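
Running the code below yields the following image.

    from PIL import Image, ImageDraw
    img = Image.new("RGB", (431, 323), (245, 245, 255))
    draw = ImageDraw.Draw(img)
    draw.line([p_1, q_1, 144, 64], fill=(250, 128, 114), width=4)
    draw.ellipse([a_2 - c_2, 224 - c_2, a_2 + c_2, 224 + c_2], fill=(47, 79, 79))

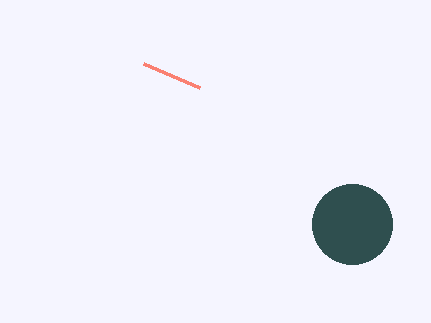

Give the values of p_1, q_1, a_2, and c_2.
p_1 = 200
q_1 = 88
a_2 = 352
c_2 = 40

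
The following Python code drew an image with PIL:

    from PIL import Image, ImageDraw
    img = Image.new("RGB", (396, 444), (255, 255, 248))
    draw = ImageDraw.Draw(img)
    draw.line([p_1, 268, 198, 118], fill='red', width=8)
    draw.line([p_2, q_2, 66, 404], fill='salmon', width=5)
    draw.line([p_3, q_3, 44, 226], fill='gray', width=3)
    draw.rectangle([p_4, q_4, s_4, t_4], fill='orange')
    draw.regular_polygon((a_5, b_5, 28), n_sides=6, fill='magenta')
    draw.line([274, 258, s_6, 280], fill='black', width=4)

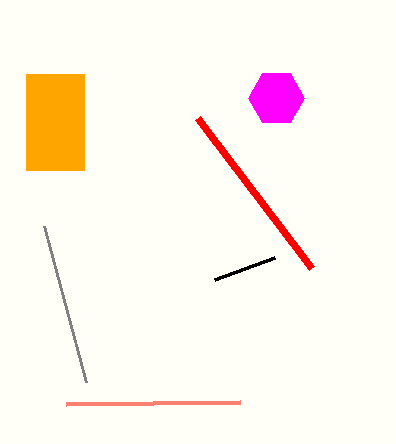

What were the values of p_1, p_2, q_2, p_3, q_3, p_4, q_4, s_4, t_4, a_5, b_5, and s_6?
p_1 = 312
p_2 = 240
q_2 = 402
p_3 = 86
q_3 = 382
p_4 = 26
q_4 = 74
s_4 = 84
t_4 = 170
a_5 = 276
b_5 = 98
s_6 = 214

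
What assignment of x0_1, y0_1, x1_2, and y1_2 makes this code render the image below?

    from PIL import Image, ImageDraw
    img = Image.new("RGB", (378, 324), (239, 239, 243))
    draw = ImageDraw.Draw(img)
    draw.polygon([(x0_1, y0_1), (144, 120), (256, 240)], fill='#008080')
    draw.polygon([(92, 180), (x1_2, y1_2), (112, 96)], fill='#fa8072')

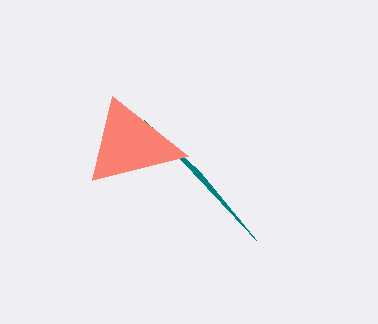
x0_1 = 200
y0_1 = 172
x1_2 = 188
y1_2 = 156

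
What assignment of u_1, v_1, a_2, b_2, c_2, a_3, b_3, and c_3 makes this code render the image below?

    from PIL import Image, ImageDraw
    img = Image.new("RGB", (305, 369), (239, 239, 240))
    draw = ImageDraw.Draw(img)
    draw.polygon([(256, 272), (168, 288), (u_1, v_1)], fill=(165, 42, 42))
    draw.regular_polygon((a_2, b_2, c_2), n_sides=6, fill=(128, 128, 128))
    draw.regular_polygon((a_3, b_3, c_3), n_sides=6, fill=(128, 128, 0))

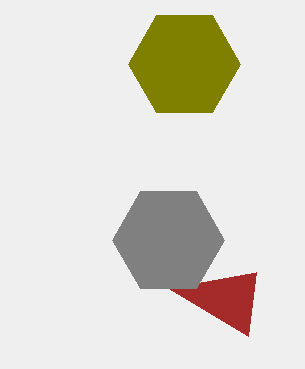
u_1 = 248; v_1 = 336; a_2 = 168; b_2 = 240; c_2 = 56; a_3 = 184; b_3 = 64; c_3 = 56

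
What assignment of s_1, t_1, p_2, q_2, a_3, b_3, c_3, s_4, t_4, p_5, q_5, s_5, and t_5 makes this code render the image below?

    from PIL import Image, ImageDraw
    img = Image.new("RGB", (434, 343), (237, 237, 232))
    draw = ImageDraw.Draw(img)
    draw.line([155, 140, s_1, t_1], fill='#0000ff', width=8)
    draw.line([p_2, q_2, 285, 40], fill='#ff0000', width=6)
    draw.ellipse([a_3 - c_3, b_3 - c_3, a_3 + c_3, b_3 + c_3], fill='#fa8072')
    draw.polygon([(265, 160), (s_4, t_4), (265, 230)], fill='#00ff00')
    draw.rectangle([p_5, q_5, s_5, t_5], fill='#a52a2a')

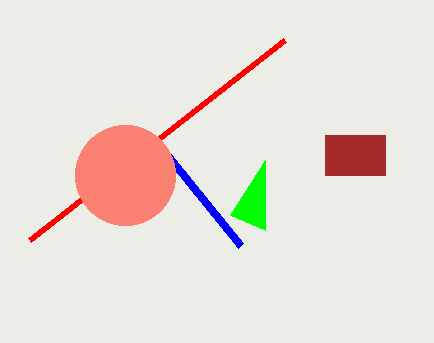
s_1 = 240; t_1 = 245; p_2 = 30; q_2 = 240; a_3 = 125; b_3 = 175; c_3 = 50; s_4 = 230; t_4 = 215; p_5 = 325; q_5 = 135; s_5 = 385; t_5 = 175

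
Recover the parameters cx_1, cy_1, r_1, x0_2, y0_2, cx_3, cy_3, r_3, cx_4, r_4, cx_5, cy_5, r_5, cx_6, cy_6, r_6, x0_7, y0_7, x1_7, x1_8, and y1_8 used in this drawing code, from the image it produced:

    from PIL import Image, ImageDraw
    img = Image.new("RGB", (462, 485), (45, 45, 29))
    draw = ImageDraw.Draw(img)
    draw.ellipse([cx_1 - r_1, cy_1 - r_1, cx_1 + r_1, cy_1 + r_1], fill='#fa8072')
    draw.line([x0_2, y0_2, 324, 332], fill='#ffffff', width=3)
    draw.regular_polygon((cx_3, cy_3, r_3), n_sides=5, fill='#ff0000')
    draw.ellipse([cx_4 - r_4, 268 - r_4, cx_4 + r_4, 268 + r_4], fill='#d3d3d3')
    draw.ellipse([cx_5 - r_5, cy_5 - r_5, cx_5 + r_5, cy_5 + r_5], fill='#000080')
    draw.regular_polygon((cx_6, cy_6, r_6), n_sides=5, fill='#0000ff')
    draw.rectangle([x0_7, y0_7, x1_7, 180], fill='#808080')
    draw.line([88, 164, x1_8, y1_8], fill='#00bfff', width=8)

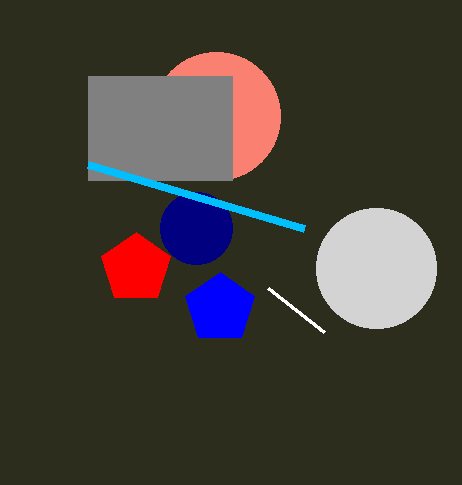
cx_1 = 216, cy_1 = 116, r_1 = 64, x0_2 = 268, y0_2 = 288, cx_3 = 136, cy_3 = 268, r_3 = 36, cx_4 = 376, r_4 = 60, cx_5 = 196, cy_5 = 228, r_5 = 36, cx_6 = 220, cy_6 = 308, r_6 = 36, x0_7 = 88, y0_7 = 76, x1_7 = 232, x1_8 = 304, y1_8 = 228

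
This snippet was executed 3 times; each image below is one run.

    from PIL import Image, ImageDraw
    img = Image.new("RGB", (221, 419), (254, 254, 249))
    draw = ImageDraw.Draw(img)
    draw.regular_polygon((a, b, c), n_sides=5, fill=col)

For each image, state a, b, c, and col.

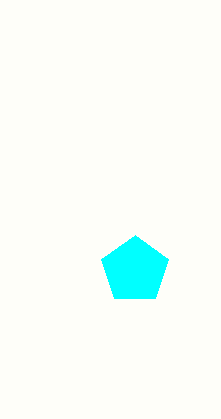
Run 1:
a = 135; b = 270; c = 35; col = 'cyan'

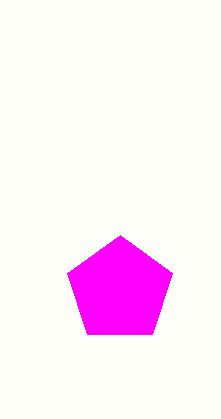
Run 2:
a = 120, b = 290, c = 55, col = 'magenta'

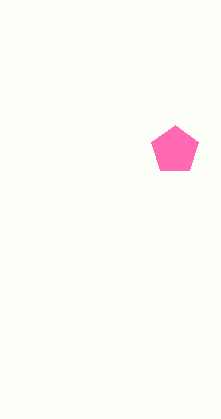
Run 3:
a = 175; b = 150; c = 25; col = 'hotpink'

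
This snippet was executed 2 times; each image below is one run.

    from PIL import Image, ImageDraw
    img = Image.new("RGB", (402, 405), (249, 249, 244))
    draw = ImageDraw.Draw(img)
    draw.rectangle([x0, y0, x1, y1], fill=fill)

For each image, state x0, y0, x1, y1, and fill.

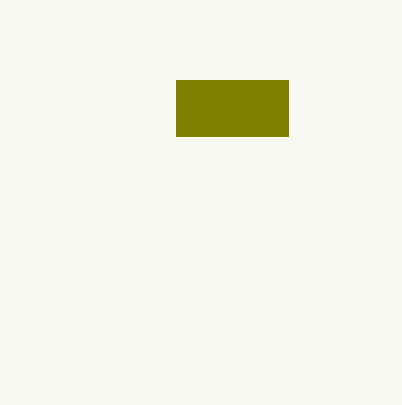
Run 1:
x0 = 176; y0 = 80; x1 = 288; y1 = 136; fill = 'olive'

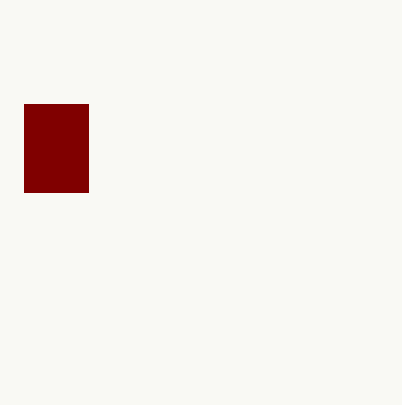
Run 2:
x0 = 24; y0 = 104; x1 = 88; y1 = 192; fill = 'maroon'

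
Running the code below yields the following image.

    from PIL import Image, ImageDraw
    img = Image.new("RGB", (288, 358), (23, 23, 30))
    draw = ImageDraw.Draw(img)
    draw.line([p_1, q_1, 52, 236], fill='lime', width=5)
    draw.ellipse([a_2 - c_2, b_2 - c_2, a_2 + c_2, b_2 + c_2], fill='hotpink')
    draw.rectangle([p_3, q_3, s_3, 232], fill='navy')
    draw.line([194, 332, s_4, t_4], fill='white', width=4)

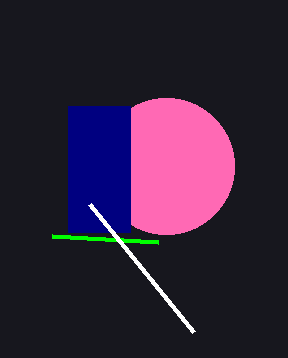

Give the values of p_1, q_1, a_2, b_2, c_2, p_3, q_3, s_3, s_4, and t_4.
p_1 = 158, q_1 = 242, a_2 = 166, b_2 = 166, c_2 = 68, p_3 = 68, q_3 = 106, s_3 = 130, s_4 = 90, t_4 = 204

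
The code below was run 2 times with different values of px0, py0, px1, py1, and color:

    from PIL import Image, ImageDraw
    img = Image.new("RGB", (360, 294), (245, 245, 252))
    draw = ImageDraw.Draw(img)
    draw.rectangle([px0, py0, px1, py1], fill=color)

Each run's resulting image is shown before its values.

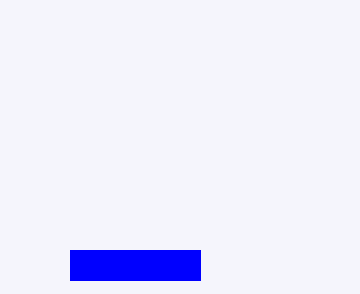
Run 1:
px0 = 70; py0 = 250; px1 = 200; py1 = 280; color = 'blue'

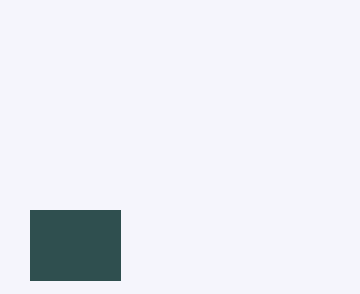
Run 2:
px0 = 30
py0 = 210
px1 = 120
py1 = 280
color = 'darkslategray'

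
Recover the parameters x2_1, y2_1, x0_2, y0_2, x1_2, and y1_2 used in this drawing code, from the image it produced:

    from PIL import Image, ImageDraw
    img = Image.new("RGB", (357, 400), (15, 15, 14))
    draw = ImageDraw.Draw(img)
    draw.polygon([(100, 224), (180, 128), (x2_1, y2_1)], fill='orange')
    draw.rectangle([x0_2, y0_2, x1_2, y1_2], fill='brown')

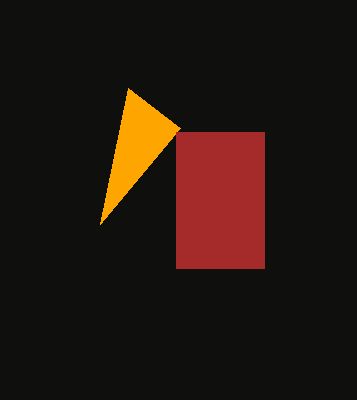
x2_1 = 128
y2_1 = 88
x0_2 = 176
y0_2 = 132
x1_2 = 264
y1_2 = 268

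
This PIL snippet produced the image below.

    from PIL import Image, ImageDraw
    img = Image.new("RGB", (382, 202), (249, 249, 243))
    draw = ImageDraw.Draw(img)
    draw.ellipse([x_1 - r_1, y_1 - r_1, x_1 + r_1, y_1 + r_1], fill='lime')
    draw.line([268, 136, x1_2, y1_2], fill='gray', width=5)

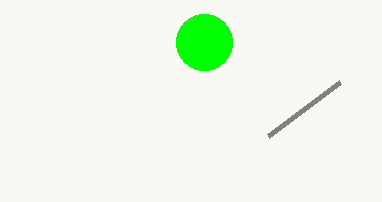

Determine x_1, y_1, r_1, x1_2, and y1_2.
x_1 = 204, y_1 = 42, r_1 = 28, x1_2 = 340, y1_2 = 82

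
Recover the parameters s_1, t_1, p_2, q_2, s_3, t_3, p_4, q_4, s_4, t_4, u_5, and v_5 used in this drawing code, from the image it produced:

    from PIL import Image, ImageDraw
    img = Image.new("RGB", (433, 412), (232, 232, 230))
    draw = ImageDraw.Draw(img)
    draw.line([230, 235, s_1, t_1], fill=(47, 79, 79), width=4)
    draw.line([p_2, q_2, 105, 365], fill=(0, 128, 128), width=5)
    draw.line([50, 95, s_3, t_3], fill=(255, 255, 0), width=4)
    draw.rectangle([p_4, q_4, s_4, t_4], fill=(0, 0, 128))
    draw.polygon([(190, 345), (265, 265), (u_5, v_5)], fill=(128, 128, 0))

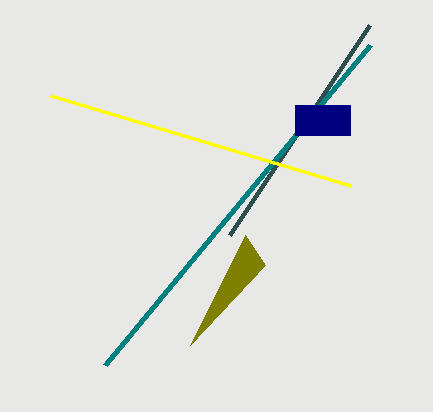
s_1 = 370; t_1 = 25; p_2 = 370; q_2 = 45; s_3 = 350; t_3 = 185; p_4 = 295; q_4 = 105; s_4 = 350; t_4 = 135; u_5 = 245; v_5 = 235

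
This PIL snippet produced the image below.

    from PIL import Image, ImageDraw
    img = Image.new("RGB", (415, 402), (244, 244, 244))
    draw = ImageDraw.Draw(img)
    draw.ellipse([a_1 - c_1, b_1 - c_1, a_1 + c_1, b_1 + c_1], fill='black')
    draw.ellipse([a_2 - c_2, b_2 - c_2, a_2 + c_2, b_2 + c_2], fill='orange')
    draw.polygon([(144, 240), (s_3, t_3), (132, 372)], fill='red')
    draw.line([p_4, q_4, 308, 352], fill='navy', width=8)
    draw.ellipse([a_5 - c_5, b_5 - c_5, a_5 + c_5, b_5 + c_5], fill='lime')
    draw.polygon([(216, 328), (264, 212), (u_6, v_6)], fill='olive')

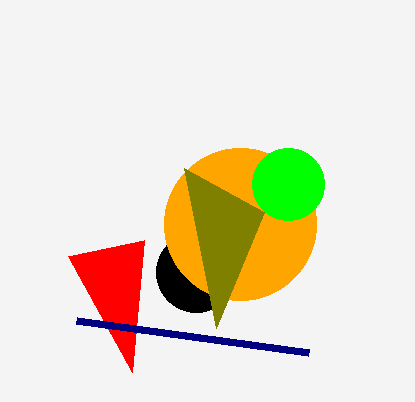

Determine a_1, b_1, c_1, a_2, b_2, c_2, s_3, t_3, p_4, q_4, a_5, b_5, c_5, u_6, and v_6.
a_1 = 196
b_1 = 272
c_1 = 40
a_2 = 240
b_2 = 224
c_2 = 76
s_3 = 68
t_3 = 256
p_4 = 76
q_4 = 320
a_5 = 288
b_5 = 184
c_5 = 36
u_6 = 184
v_6 = 168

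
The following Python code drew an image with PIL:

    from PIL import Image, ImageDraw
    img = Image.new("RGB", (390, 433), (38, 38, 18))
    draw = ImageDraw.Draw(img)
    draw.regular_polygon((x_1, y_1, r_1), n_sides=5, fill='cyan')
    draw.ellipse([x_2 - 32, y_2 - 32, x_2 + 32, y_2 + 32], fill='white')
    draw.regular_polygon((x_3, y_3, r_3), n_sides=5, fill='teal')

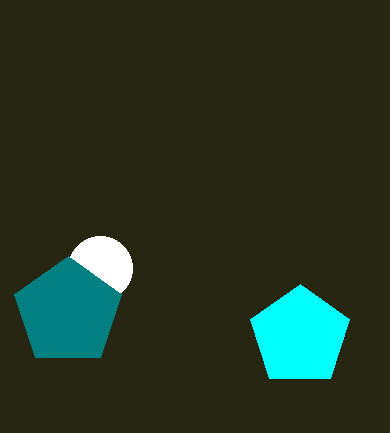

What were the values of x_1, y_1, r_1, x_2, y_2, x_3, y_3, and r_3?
x_1 = 300
y_1 = 336
r_1 = 52
x_2 = 100
y_2 = 268
x_3 = 68
y_3 = 312
r_3 = 56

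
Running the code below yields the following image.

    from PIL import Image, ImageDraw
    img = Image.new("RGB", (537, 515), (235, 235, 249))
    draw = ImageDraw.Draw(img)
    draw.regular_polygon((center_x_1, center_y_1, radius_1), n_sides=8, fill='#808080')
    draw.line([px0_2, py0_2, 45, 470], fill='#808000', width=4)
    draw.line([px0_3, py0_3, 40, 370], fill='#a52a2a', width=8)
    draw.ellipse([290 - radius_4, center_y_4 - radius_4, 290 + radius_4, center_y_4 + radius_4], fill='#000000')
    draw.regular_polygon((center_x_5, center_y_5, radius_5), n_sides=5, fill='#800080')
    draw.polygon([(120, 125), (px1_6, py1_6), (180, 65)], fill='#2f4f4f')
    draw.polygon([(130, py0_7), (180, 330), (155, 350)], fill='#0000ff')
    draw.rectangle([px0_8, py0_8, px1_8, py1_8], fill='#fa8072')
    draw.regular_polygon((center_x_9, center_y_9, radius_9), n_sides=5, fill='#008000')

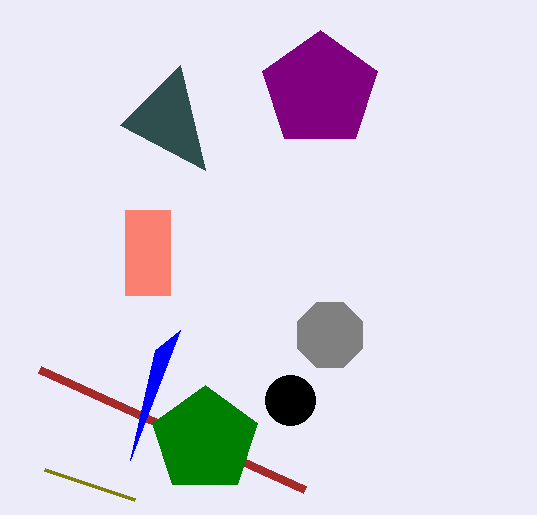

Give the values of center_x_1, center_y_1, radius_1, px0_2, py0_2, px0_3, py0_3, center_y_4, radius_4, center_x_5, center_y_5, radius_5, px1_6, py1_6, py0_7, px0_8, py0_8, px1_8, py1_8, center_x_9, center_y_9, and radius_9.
center_x_1 = 330
center_y_1 = 335
radius_1 = 35
px0_2 = 135
py0_2 = 500
px0_3 = 305
py0_3 = 490
center_y_4 = 400
radius_4 = 25
center_x_5 = 320
center_y_5 = 90
radius_5 = 60
px1_6 = 205
py1_6 = 170
py0_7 = 460
px0_8 = 125
py0_8 = 210
px1_8 = 170
py1_8 = 295
center_x_9 = 205
center_y_9 = 440
radius_9 = 55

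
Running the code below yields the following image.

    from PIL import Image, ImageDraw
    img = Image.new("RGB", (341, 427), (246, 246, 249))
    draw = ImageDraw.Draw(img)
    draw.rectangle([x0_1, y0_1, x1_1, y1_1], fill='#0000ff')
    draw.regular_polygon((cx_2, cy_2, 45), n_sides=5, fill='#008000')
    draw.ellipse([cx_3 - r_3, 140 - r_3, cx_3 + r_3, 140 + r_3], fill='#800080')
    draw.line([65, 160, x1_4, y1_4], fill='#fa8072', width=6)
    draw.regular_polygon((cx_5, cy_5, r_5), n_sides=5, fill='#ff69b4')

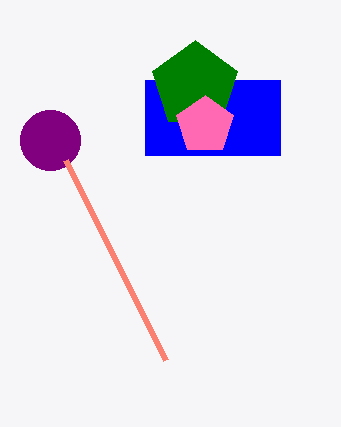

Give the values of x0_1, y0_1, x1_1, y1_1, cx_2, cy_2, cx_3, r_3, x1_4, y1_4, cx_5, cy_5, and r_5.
x0_1 = 145; y0_1 = 80; x1_1 = 280; y1_1 = 155; cx_2 = 195; cy_2 = 85; cx_3 = 50; r_3 = 30; x1_4 = 165; y1_4 = 360; cx_5 = 205; cy_5 = 125; r_5 = 30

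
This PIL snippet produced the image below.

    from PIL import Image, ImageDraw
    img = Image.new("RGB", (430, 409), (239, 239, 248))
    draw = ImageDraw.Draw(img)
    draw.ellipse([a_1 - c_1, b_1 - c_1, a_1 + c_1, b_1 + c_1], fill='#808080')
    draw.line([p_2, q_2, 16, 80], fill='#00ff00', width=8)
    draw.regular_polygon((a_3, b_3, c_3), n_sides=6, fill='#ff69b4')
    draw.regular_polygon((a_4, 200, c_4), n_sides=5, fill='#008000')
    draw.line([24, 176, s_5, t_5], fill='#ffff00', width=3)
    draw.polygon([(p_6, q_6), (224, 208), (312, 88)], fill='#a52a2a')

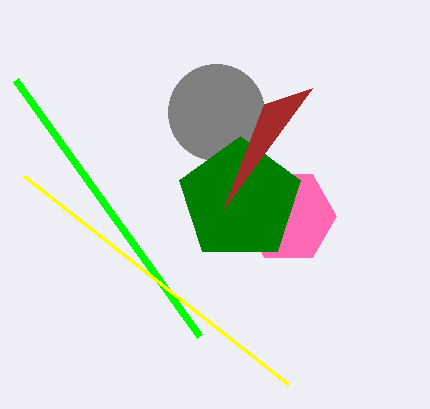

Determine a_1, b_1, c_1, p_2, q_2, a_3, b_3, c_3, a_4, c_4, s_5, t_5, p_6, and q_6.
a_1 = 216, b_1 = 112, c_1 = 48, p_2 = 200, q_2 = 336, a_3 = 288, b_3 = 216, c_3 = 48, a_4 = 240, c_4 = 64, s_5 = 288, t_5 = 384, p_6 = 264, q_6 = 104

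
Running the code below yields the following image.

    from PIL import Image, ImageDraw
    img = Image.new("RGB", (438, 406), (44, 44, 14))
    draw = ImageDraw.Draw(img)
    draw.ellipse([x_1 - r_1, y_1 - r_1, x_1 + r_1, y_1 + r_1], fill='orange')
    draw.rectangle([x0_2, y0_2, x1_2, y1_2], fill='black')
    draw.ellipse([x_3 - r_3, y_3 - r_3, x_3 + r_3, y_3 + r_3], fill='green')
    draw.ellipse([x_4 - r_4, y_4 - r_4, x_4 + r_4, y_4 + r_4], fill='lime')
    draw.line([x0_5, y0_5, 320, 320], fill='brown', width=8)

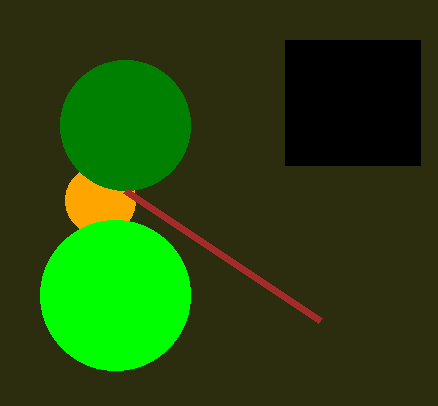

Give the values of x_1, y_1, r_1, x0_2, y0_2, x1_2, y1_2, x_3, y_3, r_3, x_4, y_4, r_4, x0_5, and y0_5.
x_1 = 100; y_1 = 200; r_1 = 35; x0_2 = 285; y0_2 = 40; x1_2 = 420; y1_2 = 165; x_3 = 125; y_3 = 125; r_3 = 65; x_4 = 115; y_4 = 295; r_4 = 75; x0_5 = 125; y0_5 = 190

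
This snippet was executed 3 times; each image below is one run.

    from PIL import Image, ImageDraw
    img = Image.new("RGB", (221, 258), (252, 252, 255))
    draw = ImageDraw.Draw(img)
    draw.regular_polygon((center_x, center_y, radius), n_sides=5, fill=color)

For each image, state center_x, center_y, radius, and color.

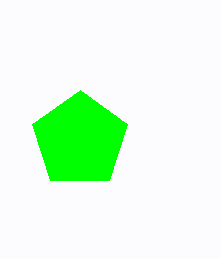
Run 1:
center_x = 80; center_y = 140; radius = 50; color = 'lime'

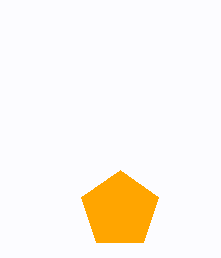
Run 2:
center_x = 120
center_y = 210
radius = 40
color = 'orange'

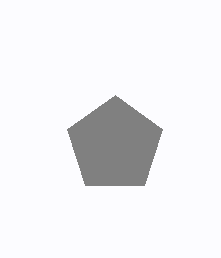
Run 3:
center_x = 115, center_y = 145, radius = 50, color = 'gray'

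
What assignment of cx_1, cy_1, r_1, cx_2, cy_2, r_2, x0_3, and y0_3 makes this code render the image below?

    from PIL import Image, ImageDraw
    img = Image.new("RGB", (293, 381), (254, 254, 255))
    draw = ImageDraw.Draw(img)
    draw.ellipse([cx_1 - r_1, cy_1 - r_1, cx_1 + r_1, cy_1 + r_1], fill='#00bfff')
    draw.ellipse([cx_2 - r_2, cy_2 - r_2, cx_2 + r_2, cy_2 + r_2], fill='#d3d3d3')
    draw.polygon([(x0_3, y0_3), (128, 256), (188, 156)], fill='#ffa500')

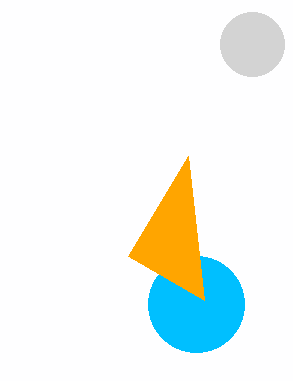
cx_1 = 196
cy_1 = 304
r_1 = 48
cx_2 = 252
cy_2 = 44
r_2 = 32
x0_3 = 204
y0_3 = 300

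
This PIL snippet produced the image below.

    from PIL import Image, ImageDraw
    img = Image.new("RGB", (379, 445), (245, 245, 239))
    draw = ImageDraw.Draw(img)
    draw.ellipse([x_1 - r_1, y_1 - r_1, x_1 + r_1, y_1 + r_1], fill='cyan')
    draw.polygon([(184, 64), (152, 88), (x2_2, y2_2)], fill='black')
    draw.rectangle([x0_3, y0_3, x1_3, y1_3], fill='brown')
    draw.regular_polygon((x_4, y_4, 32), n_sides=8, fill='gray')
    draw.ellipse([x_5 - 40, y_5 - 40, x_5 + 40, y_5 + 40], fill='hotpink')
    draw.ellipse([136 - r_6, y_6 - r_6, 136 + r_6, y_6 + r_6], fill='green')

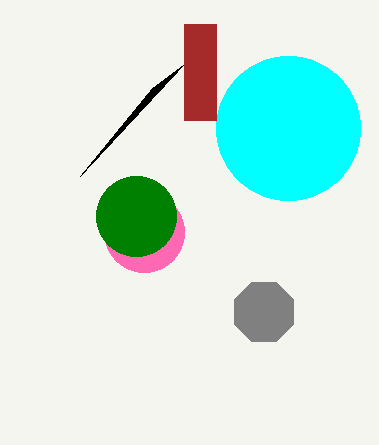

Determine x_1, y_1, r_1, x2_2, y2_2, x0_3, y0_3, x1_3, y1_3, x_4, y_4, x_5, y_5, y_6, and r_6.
x_1 = 288; y_1 = 128; r_1 = 72; x2_2 = 80; y2_2 = 176; x0_3 = 184; y0_3 = 24; x1_3 = 216; y1_3 = 120; x_4 = 264; y_4 = 312; x_5 = 144; y_5 = 232; y_6 = 216; r_6 = 40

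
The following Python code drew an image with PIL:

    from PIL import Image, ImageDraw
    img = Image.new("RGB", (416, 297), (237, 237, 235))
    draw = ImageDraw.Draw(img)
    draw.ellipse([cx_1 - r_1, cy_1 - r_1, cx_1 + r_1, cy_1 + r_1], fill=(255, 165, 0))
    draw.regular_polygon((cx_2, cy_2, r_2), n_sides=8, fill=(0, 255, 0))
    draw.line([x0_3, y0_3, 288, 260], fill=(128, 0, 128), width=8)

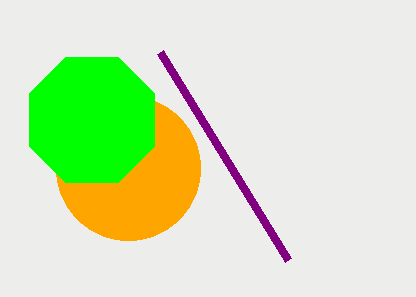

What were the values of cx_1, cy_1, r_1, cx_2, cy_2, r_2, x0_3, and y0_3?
cx_1 = 128, cy_1 = 168, r_1 = 72, cx_2 = 92, cy_2 = 120, r_2 = 68, x0_3 = 160, y0_3 = 52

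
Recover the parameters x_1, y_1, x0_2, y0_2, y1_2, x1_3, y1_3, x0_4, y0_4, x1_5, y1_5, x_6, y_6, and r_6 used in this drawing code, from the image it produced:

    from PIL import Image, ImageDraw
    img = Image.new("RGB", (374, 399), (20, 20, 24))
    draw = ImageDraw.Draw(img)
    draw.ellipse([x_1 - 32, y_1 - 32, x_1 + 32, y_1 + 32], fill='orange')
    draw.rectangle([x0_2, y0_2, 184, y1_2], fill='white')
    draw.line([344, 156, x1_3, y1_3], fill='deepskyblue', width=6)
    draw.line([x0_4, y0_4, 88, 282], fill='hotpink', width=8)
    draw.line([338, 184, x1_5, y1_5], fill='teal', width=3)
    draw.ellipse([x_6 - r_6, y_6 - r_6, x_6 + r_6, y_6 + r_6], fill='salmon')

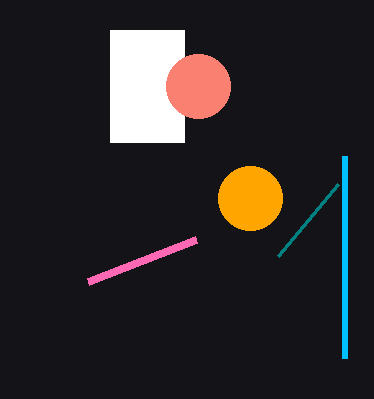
x_1 = 250; y_1 = 198; x0_2 = 110; y0_2 = 30; y1_2 = 142; x1_3 = 344; y1_3 = 358; x0_4 = 196; y0_4 = 240; x1_5 = 278; y1_5 = 256; x_6 = 198; y_6 = 86; r_6 = 32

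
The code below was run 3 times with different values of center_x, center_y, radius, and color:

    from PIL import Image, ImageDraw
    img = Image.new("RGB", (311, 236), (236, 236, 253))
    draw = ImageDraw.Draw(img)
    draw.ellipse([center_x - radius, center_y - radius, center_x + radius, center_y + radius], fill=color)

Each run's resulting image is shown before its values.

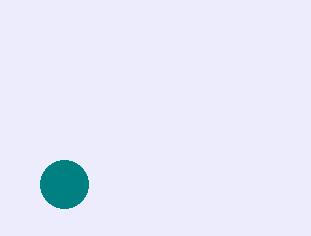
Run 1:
center_x = 64, center_y = 184, radius = 24, color = 'teal'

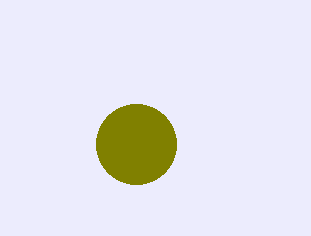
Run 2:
center_x = 136; center_y = 144; radius = 40; color = 'olive'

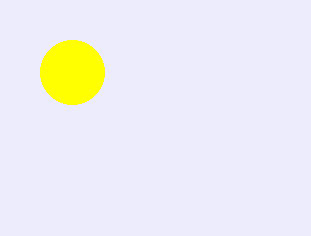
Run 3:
center_x = 72; center_y = 72; radius = 32; color = 'yellow'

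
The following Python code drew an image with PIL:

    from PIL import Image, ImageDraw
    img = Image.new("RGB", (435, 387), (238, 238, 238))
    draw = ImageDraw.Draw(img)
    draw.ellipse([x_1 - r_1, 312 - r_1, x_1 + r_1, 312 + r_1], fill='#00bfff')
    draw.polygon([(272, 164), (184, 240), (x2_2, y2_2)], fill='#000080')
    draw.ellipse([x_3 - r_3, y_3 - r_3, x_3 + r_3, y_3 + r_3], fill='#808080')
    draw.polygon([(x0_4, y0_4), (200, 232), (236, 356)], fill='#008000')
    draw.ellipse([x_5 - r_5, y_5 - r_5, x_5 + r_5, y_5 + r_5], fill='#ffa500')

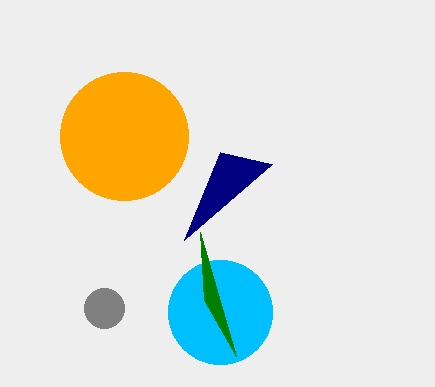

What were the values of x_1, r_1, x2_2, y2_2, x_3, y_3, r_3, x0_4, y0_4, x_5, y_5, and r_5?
x_1 = 220; r_1 = 52; x2_2 = 220; y2_2 = 152; x_3 = 104; y_3 = 308; r_3 = 20; x0_4 = 204; y0_4 = 300; x_5 = 124; y_5 = 136; r_5 = 64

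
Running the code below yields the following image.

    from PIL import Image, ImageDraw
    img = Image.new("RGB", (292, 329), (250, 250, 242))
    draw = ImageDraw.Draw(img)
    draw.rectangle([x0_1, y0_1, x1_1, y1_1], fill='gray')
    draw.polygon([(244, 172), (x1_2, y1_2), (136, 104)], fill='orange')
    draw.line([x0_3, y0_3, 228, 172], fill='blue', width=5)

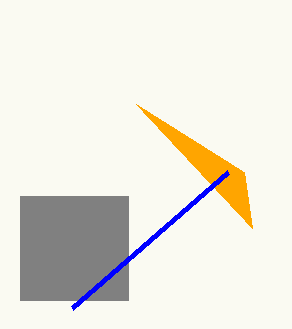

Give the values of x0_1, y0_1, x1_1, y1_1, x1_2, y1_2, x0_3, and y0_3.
x0_1 = 20
y0_1 = 196
x1_1 = 128
y1_1 = 300
x1_2 = 252
y1_2 = 228
x0_3 = 72
y0_3 = 308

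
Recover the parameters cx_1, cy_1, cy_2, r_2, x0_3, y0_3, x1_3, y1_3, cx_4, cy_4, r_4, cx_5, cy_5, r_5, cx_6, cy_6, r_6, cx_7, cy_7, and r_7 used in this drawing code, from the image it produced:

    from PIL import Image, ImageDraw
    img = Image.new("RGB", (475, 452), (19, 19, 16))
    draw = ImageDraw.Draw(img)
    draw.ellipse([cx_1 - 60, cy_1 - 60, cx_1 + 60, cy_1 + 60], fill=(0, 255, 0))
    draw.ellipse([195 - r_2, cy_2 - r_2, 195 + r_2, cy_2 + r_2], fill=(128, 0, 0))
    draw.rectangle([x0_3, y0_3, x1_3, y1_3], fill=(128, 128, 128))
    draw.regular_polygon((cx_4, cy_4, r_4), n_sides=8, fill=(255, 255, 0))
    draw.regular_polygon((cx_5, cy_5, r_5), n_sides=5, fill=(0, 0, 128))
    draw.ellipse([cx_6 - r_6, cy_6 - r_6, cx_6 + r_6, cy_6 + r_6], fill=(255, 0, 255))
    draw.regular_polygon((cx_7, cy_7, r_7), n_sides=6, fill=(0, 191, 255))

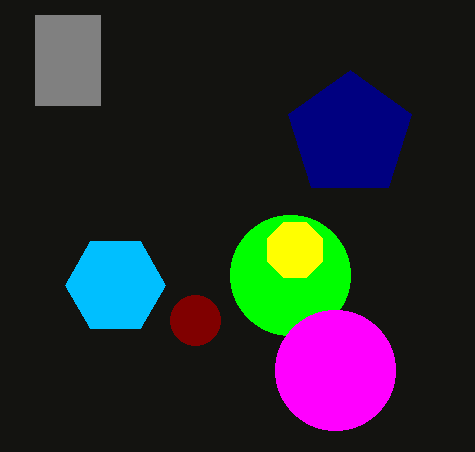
cx_1 = 290, cy_1 = 275, cy_2 = 320, r_2 = 25, x0_3 = 35, y0_3 = 15, x1_3 = 100, y1_3 = 105, cx_4 = 295, cy_4 = 250, r_4 = 30, cx_5 = 350, cy_5 = 135, r_5 = 65, cx_6 = 335, cy_6 = 370, r_6 = 60, cx_7 = 115, cy_7 = 285, r_7 = 50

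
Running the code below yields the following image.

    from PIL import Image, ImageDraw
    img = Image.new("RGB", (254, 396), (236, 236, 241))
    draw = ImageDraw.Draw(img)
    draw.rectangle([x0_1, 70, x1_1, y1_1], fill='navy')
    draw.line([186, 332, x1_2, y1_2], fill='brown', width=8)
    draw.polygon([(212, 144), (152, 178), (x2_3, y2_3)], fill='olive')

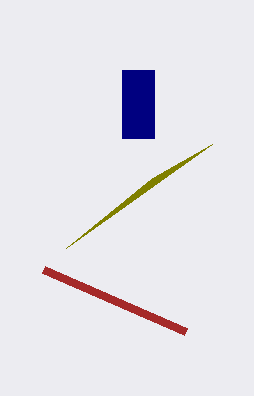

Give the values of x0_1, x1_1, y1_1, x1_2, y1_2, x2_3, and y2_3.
x0_1 = 122; x1_1 = 154; y1_1 = 138; x1_2 = 44; y1_2 = 270; x2_3 = 66; y2_3 = 248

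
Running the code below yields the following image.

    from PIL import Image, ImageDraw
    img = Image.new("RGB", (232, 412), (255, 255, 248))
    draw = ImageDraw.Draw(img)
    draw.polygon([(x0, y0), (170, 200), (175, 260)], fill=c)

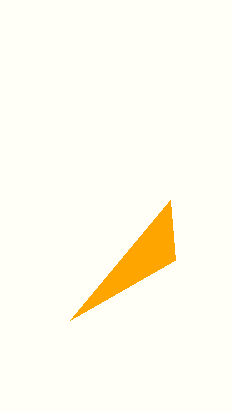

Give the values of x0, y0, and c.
x0 = 70
y0 = 320
c = 'orange'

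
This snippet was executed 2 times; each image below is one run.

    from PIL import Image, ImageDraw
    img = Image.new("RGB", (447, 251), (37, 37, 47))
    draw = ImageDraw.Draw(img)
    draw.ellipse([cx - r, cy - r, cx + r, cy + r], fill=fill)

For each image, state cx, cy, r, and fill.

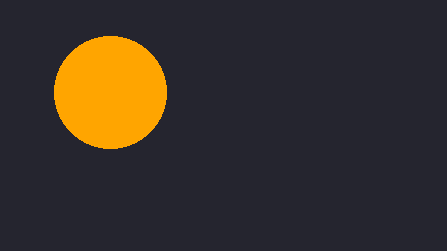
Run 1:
cx = 110; cy = 92; r = 56; fill = 'orange'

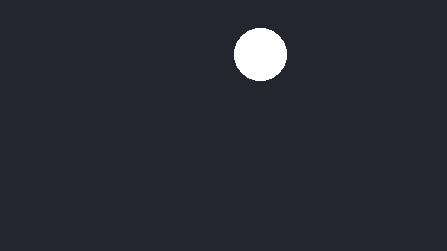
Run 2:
cx = 260
cy = 54
r = 26
fill = 'white'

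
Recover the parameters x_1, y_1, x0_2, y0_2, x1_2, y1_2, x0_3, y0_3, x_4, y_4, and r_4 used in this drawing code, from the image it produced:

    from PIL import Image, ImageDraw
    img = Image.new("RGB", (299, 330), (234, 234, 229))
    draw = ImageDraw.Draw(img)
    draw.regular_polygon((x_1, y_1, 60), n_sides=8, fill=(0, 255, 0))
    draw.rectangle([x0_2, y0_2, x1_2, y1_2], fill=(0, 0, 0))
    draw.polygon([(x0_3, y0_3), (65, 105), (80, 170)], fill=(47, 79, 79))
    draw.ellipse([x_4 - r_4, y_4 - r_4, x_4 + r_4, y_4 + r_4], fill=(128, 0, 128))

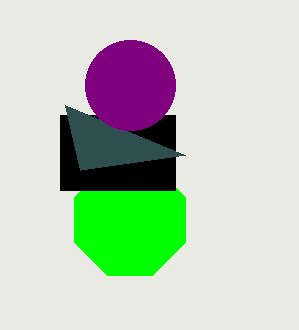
x_1 = 130; y_1 = 220; x0_2 = 60; y0_2 = 115; x1_2 = 175; y1_2 = 190; x0_3 = 185; y0_3 = 155; x_4 = 130; y_4 = 85; r_4 = 45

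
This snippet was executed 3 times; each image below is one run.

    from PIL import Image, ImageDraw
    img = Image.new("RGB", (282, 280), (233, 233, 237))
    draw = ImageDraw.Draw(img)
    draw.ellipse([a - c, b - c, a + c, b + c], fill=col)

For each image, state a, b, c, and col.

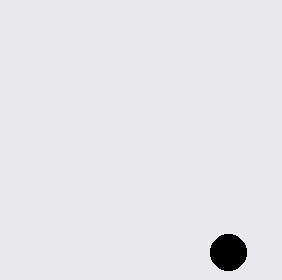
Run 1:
a = 228; b = 252; c = 18; col = 'black'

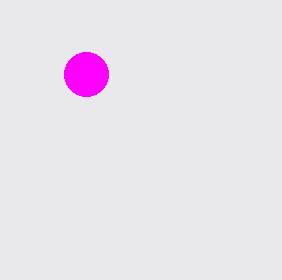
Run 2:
a = 86
b = 74
c = 22
col = 'magenta'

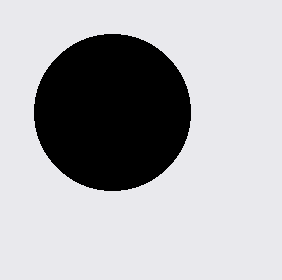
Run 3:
a = 112
b = 112
c = 78
col = 'black'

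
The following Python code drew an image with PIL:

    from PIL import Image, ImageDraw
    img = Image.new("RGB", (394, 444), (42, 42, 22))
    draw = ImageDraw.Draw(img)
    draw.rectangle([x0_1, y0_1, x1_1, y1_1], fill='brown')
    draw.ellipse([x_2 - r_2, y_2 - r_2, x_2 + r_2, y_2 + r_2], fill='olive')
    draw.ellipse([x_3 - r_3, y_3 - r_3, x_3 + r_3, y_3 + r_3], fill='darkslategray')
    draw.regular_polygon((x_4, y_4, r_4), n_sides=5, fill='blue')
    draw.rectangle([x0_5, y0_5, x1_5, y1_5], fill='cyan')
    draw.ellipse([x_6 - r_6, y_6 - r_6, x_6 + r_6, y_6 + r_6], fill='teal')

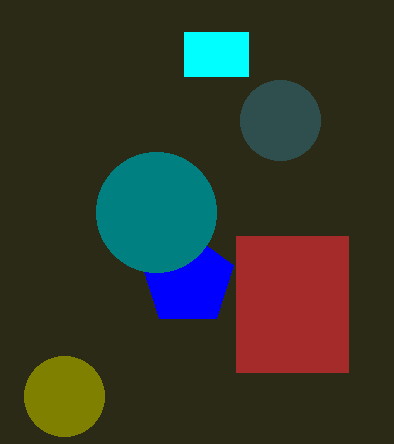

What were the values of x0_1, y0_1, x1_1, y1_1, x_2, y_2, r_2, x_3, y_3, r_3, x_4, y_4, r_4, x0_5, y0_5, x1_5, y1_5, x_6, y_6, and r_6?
x0_1 = 236; y0_1 = 236; x1_1 = 348; y1_1 = 372; x_2 = 64; y_2 = 396; r_2 = 40; x_3 = 280; y_3 = 120; r_3 = 40; x_4 = 188; y_4 = 280; r_4 = 48; x0_5 = 184; y0_5 = 32; x1_5 = 248; y1_5 = 76; x_6 = 156; y_6 = 212; r_6 = 60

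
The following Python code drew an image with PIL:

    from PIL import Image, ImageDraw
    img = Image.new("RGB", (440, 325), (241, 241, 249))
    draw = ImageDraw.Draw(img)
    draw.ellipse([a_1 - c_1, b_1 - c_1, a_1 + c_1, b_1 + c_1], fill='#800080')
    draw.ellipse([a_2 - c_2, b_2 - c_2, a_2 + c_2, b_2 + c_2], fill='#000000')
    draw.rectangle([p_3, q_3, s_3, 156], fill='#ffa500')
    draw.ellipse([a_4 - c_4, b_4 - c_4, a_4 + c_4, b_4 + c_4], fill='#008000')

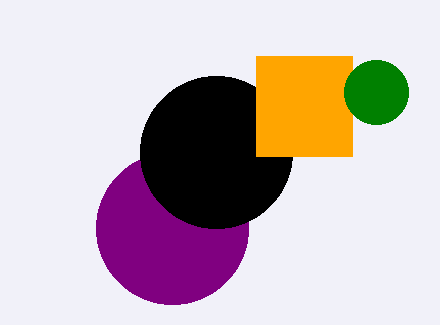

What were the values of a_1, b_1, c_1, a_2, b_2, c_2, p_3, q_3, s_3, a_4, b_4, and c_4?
a_1 = 172
b_1 = 228
c_1 = 76
a_2 = 216
b_2 = 152
c_2 = 76
p_3 = 256
q_3 = 56
s_3 = 352
a_4 = 376
b_4 = 92
c_4 = 32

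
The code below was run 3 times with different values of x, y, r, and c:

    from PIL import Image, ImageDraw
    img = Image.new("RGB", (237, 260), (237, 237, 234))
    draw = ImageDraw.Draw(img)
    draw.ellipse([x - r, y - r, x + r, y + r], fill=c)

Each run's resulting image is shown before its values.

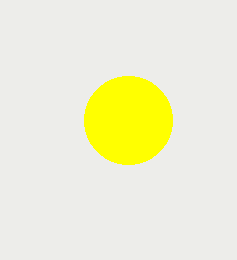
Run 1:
x = 128
y = 120
r = 44
c = 'yellow'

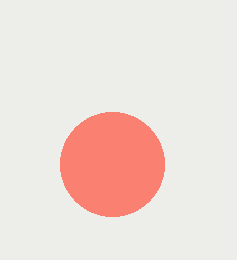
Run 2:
x = 112
y = 164
r = 52
c = 'salmon'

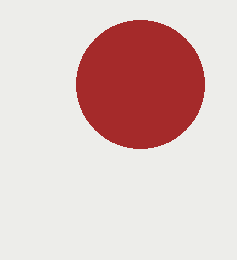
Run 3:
x = 140, y = 84, r = 64, c = 'brown'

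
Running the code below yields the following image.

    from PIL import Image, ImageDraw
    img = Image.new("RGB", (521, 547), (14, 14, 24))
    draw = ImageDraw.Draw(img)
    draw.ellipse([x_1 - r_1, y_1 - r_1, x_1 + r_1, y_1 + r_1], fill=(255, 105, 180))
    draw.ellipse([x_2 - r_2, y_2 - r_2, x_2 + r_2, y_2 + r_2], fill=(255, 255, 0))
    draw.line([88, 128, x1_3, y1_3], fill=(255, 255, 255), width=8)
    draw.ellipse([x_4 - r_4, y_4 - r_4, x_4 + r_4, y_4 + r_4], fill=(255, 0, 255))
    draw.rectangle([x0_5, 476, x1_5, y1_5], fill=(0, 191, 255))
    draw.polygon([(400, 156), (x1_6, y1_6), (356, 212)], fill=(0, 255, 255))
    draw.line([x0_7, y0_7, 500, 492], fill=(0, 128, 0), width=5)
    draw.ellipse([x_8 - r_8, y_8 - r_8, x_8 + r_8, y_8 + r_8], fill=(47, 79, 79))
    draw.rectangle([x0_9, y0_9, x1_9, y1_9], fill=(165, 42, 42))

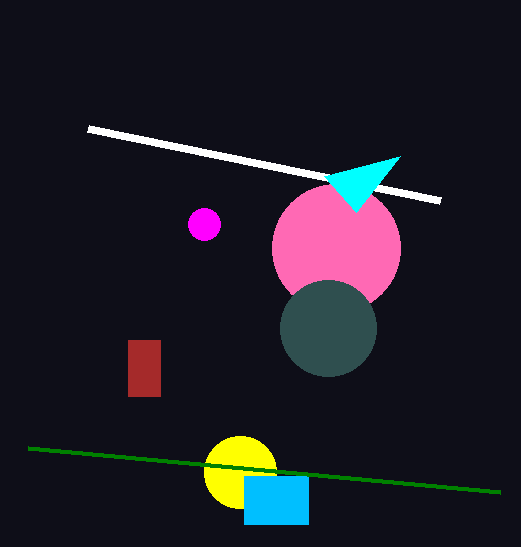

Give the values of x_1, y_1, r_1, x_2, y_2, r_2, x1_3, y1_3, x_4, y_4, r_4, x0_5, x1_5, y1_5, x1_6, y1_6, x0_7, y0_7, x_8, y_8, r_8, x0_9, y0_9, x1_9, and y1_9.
x_1 = 336, y_1 = 248, r_1 = 64, x_2 = 240, y_2 = 472, r_2 = 36, x1_3 = 440, y1_3 = 200, x_4 = 204, y_4 = 224, r_4 = 16, x0_5 = 244, x1_5 = 308, y1_5 = 524, x1_6 = 324, y1_6 = 176, x0_7 = 28, y0_7 = 448, x_8 = 328, y_8 = 328, r_8 = 48, x0_9 = 128, y0_9 = 340, x1_9 = 160, y1_9 = 396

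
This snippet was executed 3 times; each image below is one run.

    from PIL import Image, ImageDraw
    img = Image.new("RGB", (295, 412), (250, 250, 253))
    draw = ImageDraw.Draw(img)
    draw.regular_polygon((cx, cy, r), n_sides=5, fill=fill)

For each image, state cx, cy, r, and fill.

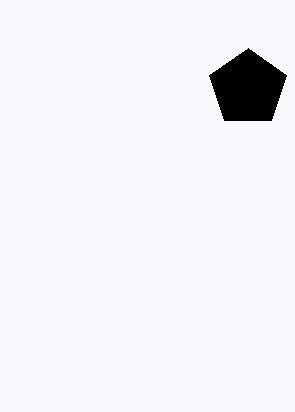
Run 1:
cx = 248; cy = 88; r = 40; fill = 'black'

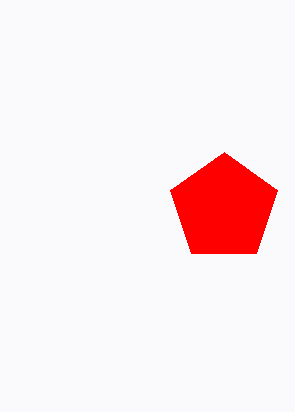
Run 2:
cx = 224, cy = 208, r = 56, fill = 'red'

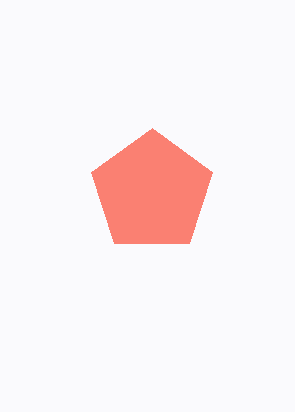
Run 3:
cx = 152, cy = 192, r = 64, fill = 'salmon'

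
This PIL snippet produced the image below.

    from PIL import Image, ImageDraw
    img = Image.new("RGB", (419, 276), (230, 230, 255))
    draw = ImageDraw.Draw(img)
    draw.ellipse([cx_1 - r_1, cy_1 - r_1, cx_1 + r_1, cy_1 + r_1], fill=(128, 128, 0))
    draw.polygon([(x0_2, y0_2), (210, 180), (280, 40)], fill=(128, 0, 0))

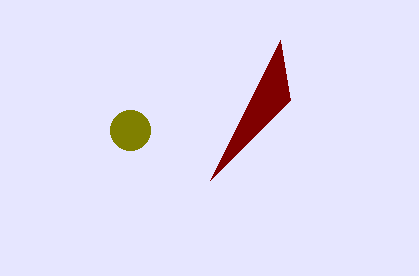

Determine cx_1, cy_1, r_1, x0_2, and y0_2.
cx_1 = 130
cy_1 = 130
r_1 = 20
x0_2 = 290
y0_2 = 100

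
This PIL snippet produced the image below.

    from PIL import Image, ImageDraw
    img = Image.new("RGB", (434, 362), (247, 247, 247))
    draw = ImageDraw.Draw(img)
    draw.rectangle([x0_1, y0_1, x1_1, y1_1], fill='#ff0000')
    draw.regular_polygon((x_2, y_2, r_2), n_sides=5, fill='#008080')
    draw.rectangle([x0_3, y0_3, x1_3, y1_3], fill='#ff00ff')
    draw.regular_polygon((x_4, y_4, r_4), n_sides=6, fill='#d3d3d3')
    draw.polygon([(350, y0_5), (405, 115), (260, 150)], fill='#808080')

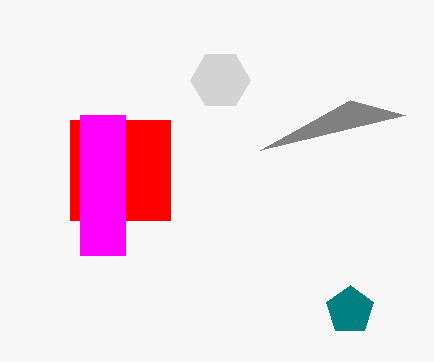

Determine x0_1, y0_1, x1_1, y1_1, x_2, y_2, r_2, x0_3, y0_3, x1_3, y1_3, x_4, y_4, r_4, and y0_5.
x0_1 = 70; y0_1 = 120; x1_1 = 170; y1_1 = 220; x_2 = 350; y_2 = 310; r_2 = 25; x0_3 = 80; y0_3 = 115; x1_3 = 125; y1_3 = 255; x_4 = 220; y_4 = 80; r_4 = 30; y0_5 = 100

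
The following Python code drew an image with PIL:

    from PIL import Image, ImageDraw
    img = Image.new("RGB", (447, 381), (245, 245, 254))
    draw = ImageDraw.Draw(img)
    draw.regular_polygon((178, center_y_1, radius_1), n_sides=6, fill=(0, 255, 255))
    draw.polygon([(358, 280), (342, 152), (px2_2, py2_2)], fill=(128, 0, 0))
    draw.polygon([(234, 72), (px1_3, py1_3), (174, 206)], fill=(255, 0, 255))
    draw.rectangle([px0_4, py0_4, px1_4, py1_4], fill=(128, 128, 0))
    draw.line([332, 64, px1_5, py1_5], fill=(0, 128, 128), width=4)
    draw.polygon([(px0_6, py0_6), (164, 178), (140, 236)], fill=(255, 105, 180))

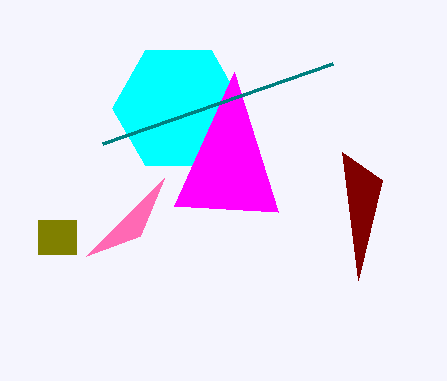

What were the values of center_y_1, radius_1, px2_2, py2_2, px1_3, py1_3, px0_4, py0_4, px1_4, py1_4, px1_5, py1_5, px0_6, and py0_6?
center_y_1 = 108
radius_1 = 66
px2_2 = 382
py2_2 = 180
px1_3 = 278
py1_3 = 212
px0_4 = 38
py0_4 = 220
px1_4 = 76
py1_4 = 254
px1_5 = 102
py1_5 = 144
px0_6 = 86
py0_6 = 256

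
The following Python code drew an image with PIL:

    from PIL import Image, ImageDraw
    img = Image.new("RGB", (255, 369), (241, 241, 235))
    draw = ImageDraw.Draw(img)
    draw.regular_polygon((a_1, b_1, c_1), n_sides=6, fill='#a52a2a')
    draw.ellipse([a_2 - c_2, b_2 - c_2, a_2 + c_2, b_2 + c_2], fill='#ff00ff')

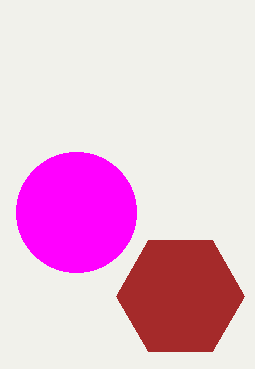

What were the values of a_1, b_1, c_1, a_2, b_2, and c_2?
a_1 = 180; b_1 = 296; c_1 = 64; a_2 = 76; b_2 = 212; c_2 = 60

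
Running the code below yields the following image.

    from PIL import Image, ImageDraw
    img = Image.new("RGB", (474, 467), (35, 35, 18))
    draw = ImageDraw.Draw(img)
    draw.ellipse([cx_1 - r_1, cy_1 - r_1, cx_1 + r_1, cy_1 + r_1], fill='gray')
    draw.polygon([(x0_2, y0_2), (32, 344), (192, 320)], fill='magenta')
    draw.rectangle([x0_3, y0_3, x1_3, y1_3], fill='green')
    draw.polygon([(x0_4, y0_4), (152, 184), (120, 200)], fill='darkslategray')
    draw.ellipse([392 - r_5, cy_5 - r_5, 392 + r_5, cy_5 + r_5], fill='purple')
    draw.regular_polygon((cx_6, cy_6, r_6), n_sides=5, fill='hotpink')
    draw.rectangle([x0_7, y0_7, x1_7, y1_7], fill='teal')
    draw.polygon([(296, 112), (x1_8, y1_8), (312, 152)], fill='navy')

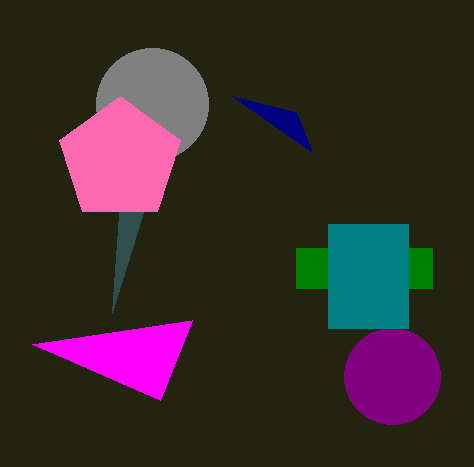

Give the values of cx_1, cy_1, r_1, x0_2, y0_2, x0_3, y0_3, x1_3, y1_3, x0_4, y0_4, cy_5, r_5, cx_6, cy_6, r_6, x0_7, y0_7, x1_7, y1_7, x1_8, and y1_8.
cx_1 = 152, cy_1 = 104, r_1 = 56, x0_2 = 160, y0_2 = 400, x0_3 = 296, y0_3 = 248, x1_3 = 432, y1_3 = 288, x0_4 = 112, y0_4 = 312, cy_5 = 376, r_5 = 48, cx_6 = 120, cy_6 = 160, r_6 = 64, x0_7 = 328, y0_7 = 224, x1_7 = 408, y1_7 = 328, x1_8 = 232, y1_8 = 96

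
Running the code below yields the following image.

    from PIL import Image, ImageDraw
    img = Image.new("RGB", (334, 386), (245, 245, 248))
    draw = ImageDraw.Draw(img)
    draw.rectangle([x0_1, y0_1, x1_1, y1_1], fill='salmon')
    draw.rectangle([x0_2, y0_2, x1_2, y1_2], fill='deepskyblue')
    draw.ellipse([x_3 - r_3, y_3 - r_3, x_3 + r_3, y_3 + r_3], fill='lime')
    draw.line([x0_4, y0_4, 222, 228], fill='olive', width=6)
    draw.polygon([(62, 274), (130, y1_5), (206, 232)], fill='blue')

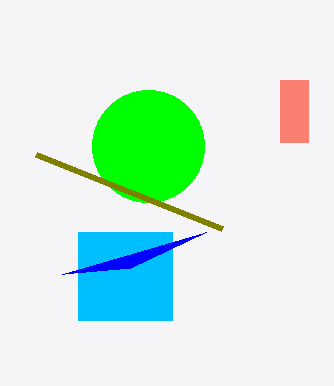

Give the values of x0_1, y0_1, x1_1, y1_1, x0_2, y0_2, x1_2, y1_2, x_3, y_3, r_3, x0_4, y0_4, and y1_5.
x0_1 = 280
y0_1 = 80
x1_1 = 308
y1_1 = 142
x0_2 = 78
y0_2 = 232
x1_2 = 172
y1_2 = 320
x_3 = 148
y_3 = 146
r_3 = 56
x0_4 = 36
y0_4 = 154
y1_5 = 268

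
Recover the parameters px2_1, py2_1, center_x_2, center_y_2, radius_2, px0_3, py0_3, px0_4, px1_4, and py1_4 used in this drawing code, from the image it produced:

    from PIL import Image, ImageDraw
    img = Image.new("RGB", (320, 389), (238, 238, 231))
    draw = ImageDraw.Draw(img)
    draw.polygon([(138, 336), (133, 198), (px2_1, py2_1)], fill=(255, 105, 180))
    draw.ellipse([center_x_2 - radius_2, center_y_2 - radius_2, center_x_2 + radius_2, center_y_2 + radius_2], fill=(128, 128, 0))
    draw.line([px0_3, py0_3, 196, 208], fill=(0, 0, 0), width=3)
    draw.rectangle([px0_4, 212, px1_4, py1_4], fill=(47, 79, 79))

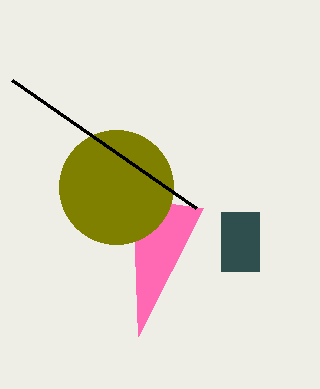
px2_1 = 203, py2_1 = 208, center_x_2 = 116, center_y_2 = 187, radius_2 = 57, px0_3 = 12, py0_3 = 80, px0_4 = 221, px1_4 = 259, py1_4 = 271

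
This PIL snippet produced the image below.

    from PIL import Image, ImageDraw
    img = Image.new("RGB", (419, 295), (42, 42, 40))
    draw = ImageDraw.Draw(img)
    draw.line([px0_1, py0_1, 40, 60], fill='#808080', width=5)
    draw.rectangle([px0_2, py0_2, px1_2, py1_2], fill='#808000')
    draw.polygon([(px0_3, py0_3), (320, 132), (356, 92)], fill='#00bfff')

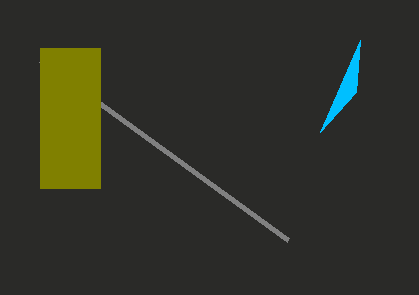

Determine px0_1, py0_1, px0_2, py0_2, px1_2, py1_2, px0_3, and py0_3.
px0_1 = 288
py0_1 = 240
px0_2 = 40
py0_2 = 48
px1_2 = 100
py1_2 = 188
px0_3 = 360
py0_3 = 40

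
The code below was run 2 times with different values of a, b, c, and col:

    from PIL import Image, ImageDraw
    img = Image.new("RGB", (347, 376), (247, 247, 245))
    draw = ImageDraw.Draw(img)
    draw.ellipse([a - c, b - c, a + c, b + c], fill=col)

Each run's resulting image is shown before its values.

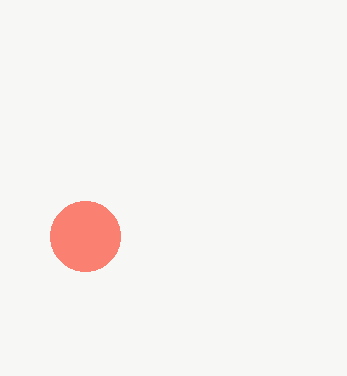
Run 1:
a = 85; b = 236; c = 35; col = 'salmon'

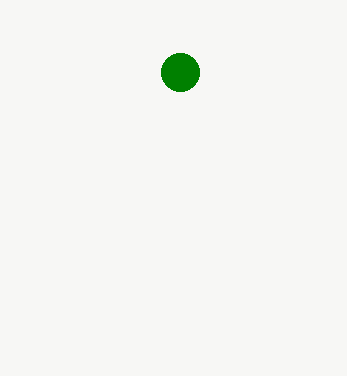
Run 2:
a = 180; b = 72; c = 19; col = 'green'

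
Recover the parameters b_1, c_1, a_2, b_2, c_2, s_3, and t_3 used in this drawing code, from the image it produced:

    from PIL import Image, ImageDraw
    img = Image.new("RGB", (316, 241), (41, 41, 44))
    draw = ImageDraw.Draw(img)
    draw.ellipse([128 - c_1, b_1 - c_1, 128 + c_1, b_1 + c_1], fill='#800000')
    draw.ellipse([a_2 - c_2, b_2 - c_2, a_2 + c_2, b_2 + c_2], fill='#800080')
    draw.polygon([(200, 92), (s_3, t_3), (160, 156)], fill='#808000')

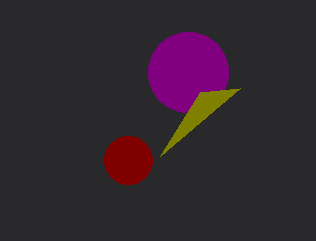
b_1 = 160; c_1 = 24; a_2 = 188; b_2 = 72; c_2 = 40; s_3 = 240; t_3 = 88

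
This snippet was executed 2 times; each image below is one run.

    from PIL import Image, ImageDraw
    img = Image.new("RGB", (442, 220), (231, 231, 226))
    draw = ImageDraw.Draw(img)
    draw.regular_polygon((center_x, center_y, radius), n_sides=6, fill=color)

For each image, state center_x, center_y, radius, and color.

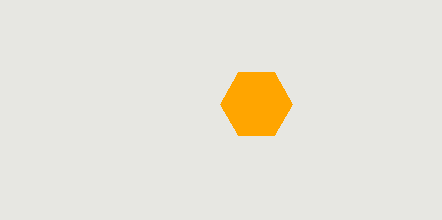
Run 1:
center_x = 256; center_y = 104; radius = 36; color = 'orange'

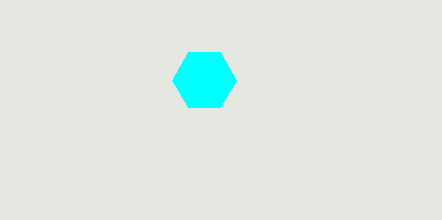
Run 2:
center_x = 204; center_y = 80; radius = 32; color = 'cyan'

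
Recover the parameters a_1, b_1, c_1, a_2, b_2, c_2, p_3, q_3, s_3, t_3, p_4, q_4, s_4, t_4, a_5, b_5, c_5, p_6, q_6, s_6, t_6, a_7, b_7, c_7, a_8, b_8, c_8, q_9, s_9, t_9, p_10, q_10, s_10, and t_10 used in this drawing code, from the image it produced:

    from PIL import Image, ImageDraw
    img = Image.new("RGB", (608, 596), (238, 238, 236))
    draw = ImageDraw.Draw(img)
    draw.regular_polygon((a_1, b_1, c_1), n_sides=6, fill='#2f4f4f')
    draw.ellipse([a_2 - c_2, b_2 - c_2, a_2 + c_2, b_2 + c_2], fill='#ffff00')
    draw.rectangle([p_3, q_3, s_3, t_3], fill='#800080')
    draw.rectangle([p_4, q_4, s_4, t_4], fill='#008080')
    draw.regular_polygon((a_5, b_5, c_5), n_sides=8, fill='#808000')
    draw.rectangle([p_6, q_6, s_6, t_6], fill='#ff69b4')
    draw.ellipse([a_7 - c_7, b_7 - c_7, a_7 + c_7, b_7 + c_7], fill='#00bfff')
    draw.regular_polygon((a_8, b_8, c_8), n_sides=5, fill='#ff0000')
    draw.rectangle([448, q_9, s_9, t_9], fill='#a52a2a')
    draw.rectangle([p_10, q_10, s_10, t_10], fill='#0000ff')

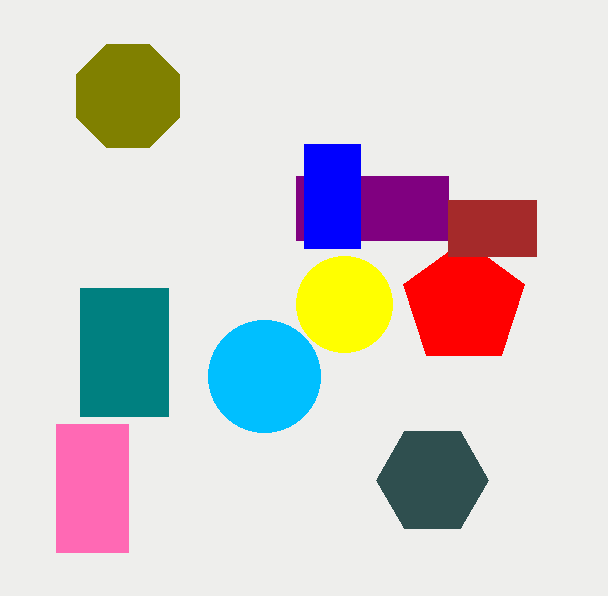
a_1 = 432; b_1 = 480; c_1 = 56; a_2 = 344; b_2 = 304; c_2 = 48; p_3 = 296; q_3 = 176; s_3 = 448; t_3 = 240; p_4 = 80; q_4 = 288; s_4 = 168; t_4 = 416; a_5 = 128; b_5 = 96; c_5 = 56; p_6 = 56; q_6 = 424; s_6 = 128; t_6 = 552; a_7 = 264; b_7 = 376; c_7 = 56; a_8 = 464; b_8 = 304; c_8 = 64; q_9 = 200; s_9 = 536; t_9 = 256; p_10 = 304; q_10 = 144; s_10 = 360; t_10 = 248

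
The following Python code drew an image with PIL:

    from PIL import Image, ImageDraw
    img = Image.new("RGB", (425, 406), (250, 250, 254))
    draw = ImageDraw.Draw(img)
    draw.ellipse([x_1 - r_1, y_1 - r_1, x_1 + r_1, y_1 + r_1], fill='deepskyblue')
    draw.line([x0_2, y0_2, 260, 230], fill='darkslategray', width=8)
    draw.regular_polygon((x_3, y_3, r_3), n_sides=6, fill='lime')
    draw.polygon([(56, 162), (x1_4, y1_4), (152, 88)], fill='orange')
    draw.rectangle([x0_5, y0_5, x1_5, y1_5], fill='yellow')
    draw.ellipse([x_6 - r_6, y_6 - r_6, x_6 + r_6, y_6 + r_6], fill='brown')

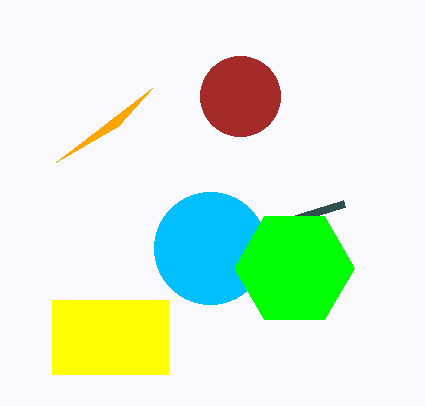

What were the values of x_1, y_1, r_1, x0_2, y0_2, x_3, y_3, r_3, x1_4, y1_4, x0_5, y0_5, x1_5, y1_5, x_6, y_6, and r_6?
x_1 = 210, y_1 = 248, r_1 = 56, x0_2 = 344, y0_2 = 204, x_3 = 294, y_3 = 268, r_3 = 60, x1_4 = 118, y1_4 = 126, x0_5 = 52, y0_5 = 300, x1_5 = 168, y1_5 = 374, x_6 = 240, y_6 = 96, r_6 = 40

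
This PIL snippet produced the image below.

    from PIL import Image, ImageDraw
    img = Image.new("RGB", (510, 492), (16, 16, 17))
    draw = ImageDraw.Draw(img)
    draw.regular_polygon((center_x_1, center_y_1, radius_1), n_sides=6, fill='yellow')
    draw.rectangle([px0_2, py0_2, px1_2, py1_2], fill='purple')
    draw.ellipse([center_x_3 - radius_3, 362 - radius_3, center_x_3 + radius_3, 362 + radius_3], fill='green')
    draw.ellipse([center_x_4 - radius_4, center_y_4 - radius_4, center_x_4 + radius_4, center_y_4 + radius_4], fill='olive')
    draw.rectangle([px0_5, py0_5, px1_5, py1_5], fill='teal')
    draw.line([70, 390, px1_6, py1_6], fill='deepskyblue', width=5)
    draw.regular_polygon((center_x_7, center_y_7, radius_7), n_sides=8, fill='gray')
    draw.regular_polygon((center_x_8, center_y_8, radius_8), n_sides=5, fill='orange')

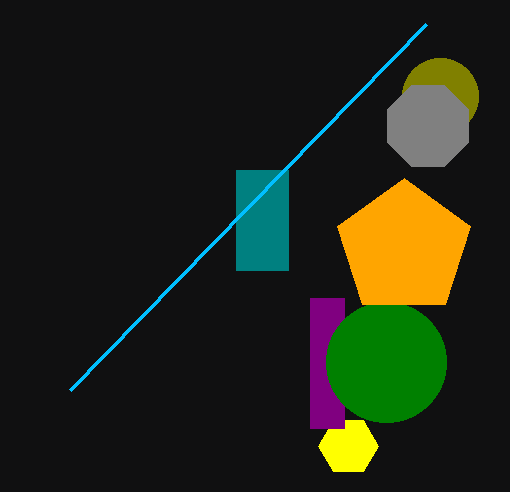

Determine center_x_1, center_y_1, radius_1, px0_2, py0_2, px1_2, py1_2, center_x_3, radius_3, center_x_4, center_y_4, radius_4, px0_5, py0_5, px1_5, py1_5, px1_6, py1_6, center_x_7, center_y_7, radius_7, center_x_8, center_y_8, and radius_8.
center_x_1 = 348; center_y_1 = 446; radius_1 = 30; px0_2 = 310; py0_2 = 298; px1_2 = 344; py1_2 = 428; center_x_3 = 386; radius_3 = 60; center_x_4 = 440; center_y_4 = 96; radius_4 = 38; px0_5 = 236; py0_5 = 170; px1_5 = 288; py1_5 = 270; px1_6 = 426; py1_6 = 24; center_x_7 = 428; center_y_7 = 126; radius_7 = 44; center_x_8 = 404; center_y_8 = 248; radius_8 = 70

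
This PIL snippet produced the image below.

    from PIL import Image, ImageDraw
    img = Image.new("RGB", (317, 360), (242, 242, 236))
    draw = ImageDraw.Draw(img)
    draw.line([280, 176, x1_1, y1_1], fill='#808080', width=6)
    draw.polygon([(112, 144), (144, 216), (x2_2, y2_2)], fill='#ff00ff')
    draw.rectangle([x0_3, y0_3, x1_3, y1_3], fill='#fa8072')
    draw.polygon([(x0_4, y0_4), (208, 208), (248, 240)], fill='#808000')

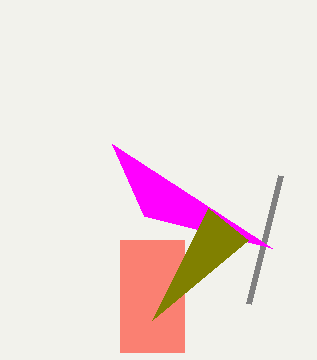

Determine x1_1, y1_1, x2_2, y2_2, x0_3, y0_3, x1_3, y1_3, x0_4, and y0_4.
x1_1 = 248, y1_1 = 304, x2_2 = 272, y2_2 = 248, x0_3 = 120, y0_3 = 240, x1_3 = 184, y1_3 = 352, x0_4 = 152, y0_4 = 320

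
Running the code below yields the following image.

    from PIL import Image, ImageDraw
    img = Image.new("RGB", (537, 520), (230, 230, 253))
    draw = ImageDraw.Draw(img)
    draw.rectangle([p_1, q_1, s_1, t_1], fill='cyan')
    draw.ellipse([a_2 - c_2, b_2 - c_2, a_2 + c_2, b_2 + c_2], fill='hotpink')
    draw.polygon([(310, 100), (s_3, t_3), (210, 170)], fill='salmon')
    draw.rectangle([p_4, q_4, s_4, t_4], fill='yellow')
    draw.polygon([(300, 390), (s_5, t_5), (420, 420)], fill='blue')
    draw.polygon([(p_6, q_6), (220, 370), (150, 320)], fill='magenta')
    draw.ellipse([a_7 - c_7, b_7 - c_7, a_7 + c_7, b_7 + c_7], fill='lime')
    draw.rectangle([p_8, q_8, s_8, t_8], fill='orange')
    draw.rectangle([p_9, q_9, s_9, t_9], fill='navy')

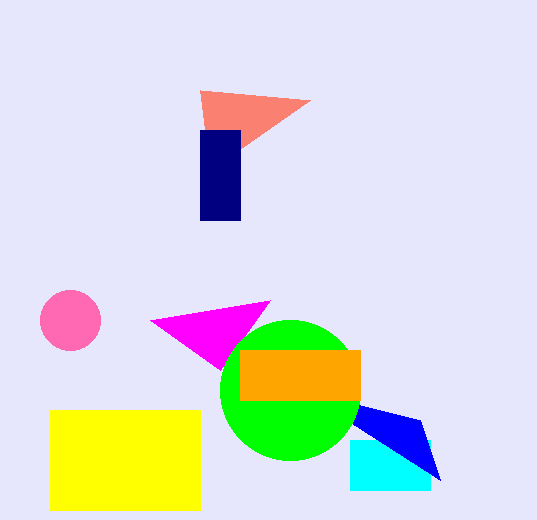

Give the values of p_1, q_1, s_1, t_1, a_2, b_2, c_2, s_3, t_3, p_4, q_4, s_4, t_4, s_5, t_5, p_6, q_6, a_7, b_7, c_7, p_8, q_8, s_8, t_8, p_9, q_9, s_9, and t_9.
p_1 = 350
q_1 = 440
s_1 = 430
t_1 = 490
a_2 = 70
b_2 = 320
c_2 = 30
s_3 = 200
t_3 = 90
p_4 = 50
q_4 = 410
s_4 = 200
t_4 = 510
s_5 = 440
t_5 = 480
p_6 = 270
q_6 = 300
a_7 = 290
b_7 = 390
c_7 = 70
p_8 = 240
q_8 = 350
s_8 = 360
t_8 = 400
p_9 = 200
q_9 = 130
s_9 = 240
t_9 = 220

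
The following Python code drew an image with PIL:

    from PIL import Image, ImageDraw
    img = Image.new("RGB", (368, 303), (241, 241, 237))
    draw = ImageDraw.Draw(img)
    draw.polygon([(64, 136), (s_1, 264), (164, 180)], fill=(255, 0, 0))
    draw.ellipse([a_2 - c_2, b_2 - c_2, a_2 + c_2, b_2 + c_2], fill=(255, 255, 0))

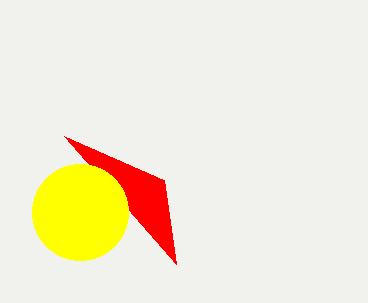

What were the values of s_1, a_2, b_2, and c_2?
s_1 = 176
a_2 = 80
b_2 = 212
c_2 = 48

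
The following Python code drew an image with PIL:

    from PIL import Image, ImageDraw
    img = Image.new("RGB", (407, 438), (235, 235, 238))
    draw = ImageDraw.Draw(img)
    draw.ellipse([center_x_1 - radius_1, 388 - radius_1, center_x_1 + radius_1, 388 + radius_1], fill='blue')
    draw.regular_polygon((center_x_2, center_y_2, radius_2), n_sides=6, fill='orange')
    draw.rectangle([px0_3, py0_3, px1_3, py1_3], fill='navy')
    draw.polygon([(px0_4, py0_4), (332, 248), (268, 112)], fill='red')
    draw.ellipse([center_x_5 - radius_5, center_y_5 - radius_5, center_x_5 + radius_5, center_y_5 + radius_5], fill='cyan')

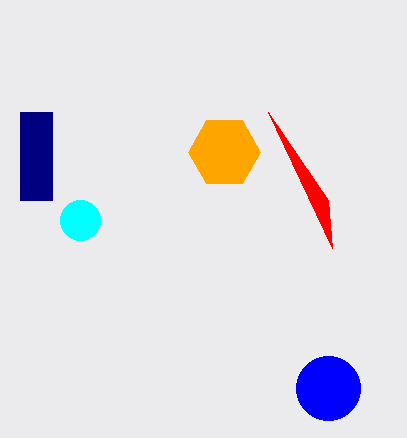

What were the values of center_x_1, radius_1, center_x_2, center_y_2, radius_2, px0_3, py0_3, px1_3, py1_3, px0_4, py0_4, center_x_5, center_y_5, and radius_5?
center_x_1 = 328; radius_1 = 32; center_x_2 = 224; center_y_2 = 152; radius_2 = 36; px0_3 = 20; py0_3 = 112; px1_3 = 52; py1_3 = 200; px0_4 = 328; py0_4 = 200; center_x_5 = 80; center_y_5 = 220; radius_5 = 20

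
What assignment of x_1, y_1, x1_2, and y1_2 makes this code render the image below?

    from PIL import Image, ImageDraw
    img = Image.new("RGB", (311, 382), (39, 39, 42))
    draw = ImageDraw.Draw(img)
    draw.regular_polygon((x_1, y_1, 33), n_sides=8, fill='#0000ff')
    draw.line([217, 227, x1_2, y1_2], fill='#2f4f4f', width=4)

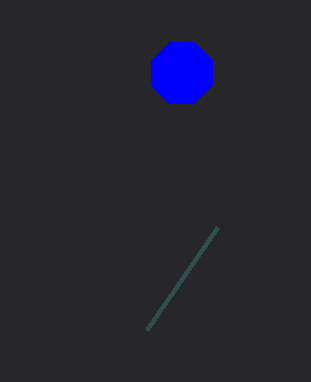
x_1 = 182
y_1 = 73
x1_2 = 146
y1_2 = 330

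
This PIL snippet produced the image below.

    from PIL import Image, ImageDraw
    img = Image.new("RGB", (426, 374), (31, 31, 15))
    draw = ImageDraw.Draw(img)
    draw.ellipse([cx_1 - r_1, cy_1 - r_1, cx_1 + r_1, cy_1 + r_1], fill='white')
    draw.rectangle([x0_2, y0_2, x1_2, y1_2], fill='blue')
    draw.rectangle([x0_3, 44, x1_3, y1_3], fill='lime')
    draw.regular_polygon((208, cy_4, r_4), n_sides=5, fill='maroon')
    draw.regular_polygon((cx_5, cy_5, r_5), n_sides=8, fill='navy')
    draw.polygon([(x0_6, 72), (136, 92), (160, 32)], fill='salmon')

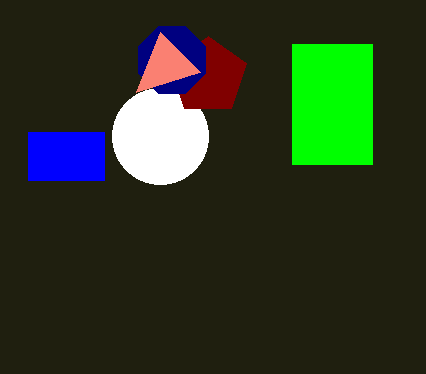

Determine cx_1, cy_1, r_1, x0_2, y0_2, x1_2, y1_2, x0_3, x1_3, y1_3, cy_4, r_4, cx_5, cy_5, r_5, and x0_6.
cx_1 = 160, cy_1 = 136, r_1 = 48, x0_2 = 28, y0_2 = 132, x1_2 = 104, y1_2 = 180, x0_3 = 292, x1_3 = 372, y1_3 = 164, cy_4 = 76, r_4 = 40, cx_5 = 172, cy_5 = 60, r_5 = 36, x0_6 = 200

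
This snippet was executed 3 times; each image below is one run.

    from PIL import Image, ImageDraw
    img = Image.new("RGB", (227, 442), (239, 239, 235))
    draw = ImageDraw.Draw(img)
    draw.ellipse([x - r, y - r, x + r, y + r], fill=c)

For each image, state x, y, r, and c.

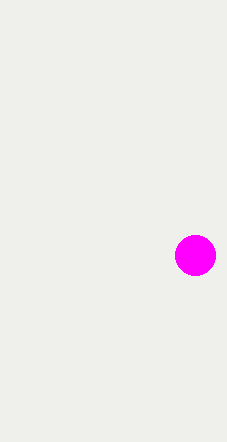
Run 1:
x = 195
y = 255
r = 20
c = 'magenta'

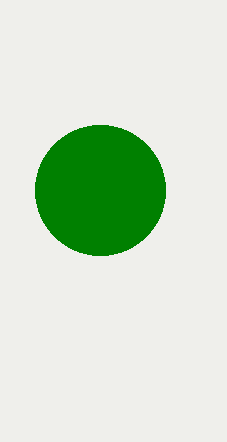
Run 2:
x = 100; y = 190; r = 65; c = 'green'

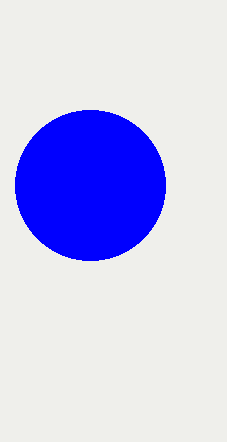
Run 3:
x = 90, y = 185, r = 75, c = 'blue'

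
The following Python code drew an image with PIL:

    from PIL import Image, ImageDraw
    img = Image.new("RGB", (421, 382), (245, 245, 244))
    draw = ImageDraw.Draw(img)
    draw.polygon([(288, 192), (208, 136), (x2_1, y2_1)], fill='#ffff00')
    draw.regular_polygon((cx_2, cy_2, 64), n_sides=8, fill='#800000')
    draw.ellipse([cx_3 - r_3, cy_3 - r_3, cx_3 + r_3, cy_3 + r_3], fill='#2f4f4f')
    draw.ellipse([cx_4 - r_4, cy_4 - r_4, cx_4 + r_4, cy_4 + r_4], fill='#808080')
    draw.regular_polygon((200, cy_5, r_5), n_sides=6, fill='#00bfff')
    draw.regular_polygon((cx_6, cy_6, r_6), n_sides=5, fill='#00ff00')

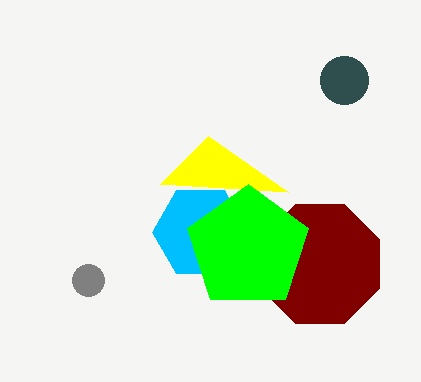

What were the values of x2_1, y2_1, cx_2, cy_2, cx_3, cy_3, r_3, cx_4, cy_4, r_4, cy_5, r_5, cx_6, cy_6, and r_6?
x2_1 = 160
y2_1 = 184
cx_2 = 320
cy_2 = 264
cx_3 = 344
cy_3 = 80
r_3 = 24
cx_4 = 88
cy_4 = 280
r_4 = 16
cy_5 = 232
r_5 = 48
cx_6 = 248
cy_6 = 248
r_6 = 64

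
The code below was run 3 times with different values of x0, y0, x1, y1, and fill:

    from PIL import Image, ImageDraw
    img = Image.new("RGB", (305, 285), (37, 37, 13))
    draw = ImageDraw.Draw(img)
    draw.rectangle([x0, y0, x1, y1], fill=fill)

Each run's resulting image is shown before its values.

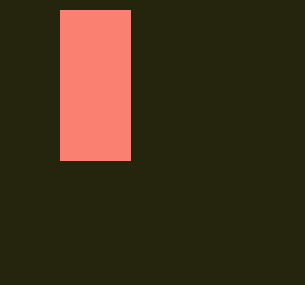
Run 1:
x0 = 60, y0 = 10, x1 = 130, y1 = 160, fill = 'salmon'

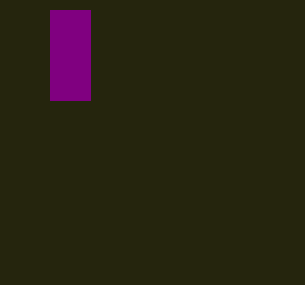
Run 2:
x0 = 50; y0 = 10; x1 = 90; y1 = 100; fill = 'purple'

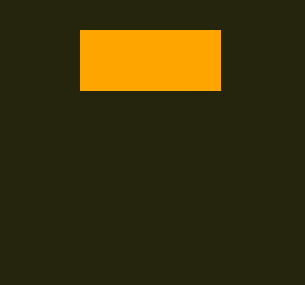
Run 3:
x0 = 80; y0 = 30; x1 = 220; y1 = 90; fill = 'orange'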